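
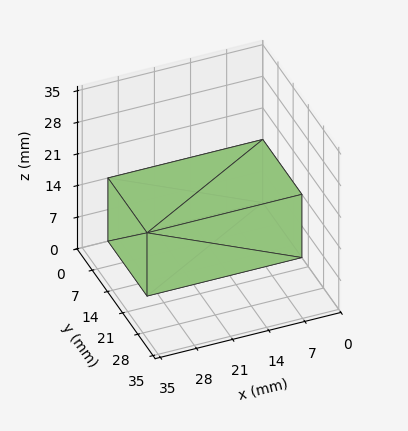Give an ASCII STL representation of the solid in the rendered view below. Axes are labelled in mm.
Reading the render: the shape is a rectangular box, roughly 30 × 18 mm footprint and 14 mm tall (dimensions read to the nearest mm from the axis ticks). For the STL, each face is triangulated and given an outward normal.

solid part
  facet normal 0.0000 0.0000 -1.0000
    outer loop
      vertex 30.000 18.000 0.000
      vertex 30.000 0.000 0.000
      vertex 0.000 0.000 0.000
    endloop
  endfacet
  facet normal 0.0000 0.0000 -1.0000
    outer loop
      vertex 0.000 18.000 0.000
      vertex 30.000 18.000 0.000
      vertex 0.000 0.000 0.000
    endloop
  endfacet
  facet normal 0.0000 0.0000 1.0000
    outer loop
      vertex 0.000 0.000 14.000
      vertex 30.000 0.000 14.000
      vertex 30.000 18.000 14.000
    endloop
  endfacet
  facet normal 0.0000 0.0000 1.0000
    outer loop
      vertex 0.000 0.000 14.000
      vertex 30.000 18.000 14.000
      vertex 0.000 18.000 14.000
    endloop
  endfacet
  facet normal 0.0000 -1.0000 0.0000
    outer loop
      vertex 0.000 0.000 0.000
      vertex 30.000 0.000 0.000
      vertex 30.000 0.000 14.000
    endloop
  endfacet
  facet normal 0.0000 -1.0000 0.0000
    outer loop
      vertex 0.000 0.000 0.000
      vertex 30.000 0.000 14.000
      vertex 0.000 0.000 14.000
    endloop
  endfacet
  facet normal 0.0000 1.0000 0.0000
    outer loop
      vertex 30.000 18.000 14.000
      vertex 30.000 18.000 0.000
      vertex 0.000 18.000 0.000
    endloop
  endfacet
  facet normal 0.0000 1.0000 0.0000
    outer loop
      vertex 0.000 18.000 14.000
      vertex 30.000 18.000 14.000
      vertex 0.000 18.000 0.000
    endloop
  endfacet
  facet normal -1.0000 0.0000 0.0000
    outer loop
      vertex 0.000 18.000 14.000
      vertex 0.000 18.000 0.000
      vertex 0.000 0.000 0.000
    endloop
  endfacet
  facet normal -1.0000 0.0000 0.0000
    outer loop
      vertex 0.000 0.000 14.000
      vertex 0.000 18.000 14.000
      vertex 0.000 0.000 0.000
    endloop
  endfacet
  facet normal 1.0000 0.0000 0.0000
    outer loop
      vertex 30.000 0.000 0.000
      vertex 30.000 18.000 0.000
      vertex 30.000 18.000 14.000
    endloop
  endfacet
  facet normal 1.0000 0.0000 0.0000
    outer loop
      vertex 30.000 0.000 0.000
      vertex 30.000 18.000 14.000
      vertex 30.000 0.000 14.000
    endloop
  endfacet
endsolid part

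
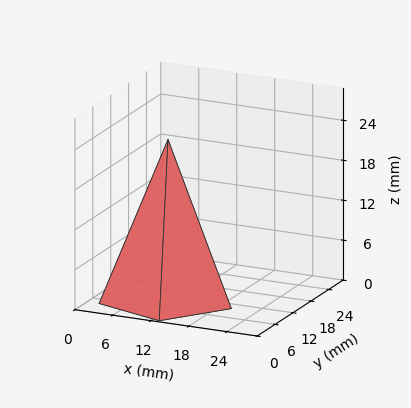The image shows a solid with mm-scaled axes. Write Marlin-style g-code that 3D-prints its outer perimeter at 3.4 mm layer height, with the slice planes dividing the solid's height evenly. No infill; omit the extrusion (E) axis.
Reading the render: the shape is a regular 5-sided pyramid, base circumscribed radius ≈ 10 mm, apex at z ≈ 24 mm (dimensions read to the nearest mm from the axis ticks). For the g-code, the solid's height is divided into equal slices at the stated Δz and each level perimeter traced with G1 moves after a G0 lift.

; perimeter-only toolpath
G21 ; units = mm
G90 ; absolute positioning
G28 ; home
; layer 1
G0 Z3.4
G0 X18.6 Y10.0
G1 X12.7 Y18.1
G1 X3.1 Y15.1
G1 X3.1 Y4.9
G1 X12.7 Y1.9
G1 X18.6 Y10.0
; layer 2
G0 Z6.9
G0 X17.1 Y10.0
G1 X12.2 Y16.8
G1 X4.2 Y14.2
G1 X4.2 Y5.8
G1 X12.2 Y3.2
G1 X17.1 Y10.0
; layer 3
G0 Z10.3
G0 X15.7 Y10.0
G1 X11.8 Y15.4
G1 X5.4 Y13.4
G1 X5.4 Y6.6
G1 X11.8 Y4.6
G1 X15.7 Y10.0
; layer 4
G0 Z13.7
G0 X14.3 Y10.0
G1 X11.3 Y14.1
G1 X6.5 Y12.5
G1 X6.5 Y7.5
G1 X11.3 Y5.9
G1 X14.3 Y10.0
; layer 5
G0 Z17.1
G0 X12.9 Y10.0
G1 X10.9 Y12.7
G1 X7.7 Y11.7
G1 X7.7 Y8.3
G1 X10.9 Y7.3
G1 X12.9 Y10.0
; layer 6
G0 Z20.6
G0 X11.4 Y10.0
G1 X10.4 Y11.4
G1 X8.8 Y10.8
G1 X8.8 Y9.2
G1 X10.4 Y8.6
G1 X11.4 Y10.0
M2 ; end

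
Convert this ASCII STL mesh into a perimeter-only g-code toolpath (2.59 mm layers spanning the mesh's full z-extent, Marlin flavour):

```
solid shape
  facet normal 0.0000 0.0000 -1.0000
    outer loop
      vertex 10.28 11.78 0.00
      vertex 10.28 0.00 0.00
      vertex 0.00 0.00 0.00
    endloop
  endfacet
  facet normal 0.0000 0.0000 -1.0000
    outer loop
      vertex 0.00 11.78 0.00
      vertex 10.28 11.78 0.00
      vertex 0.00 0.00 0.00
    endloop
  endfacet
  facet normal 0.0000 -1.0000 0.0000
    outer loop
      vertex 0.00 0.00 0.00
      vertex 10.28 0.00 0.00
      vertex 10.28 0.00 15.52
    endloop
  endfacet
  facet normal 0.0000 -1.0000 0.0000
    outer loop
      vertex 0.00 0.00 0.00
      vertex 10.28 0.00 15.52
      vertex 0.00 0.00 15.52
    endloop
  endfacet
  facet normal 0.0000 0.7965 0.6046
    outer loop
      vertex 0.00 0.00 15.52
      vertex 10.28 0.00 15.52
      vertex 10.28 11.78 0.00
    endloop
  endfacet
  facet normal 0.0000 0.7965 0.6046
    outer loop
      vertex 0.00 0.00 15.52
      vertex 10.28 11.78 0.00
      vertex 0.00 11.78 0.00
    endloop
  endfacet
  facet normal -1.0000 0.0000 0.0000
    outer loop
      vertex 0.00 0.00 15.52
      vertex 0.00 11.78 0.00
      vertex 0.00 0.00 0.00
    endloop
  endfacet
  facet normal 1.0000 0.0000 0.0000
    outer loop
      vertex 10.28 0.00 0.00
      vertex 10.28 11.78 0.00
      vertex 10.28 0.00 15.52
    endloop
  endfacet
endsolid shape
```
; perimeter-only toolpath
G21 ; units = mm
G90 ; absolute positioning
G28 ; home
; layer 1
G0 Z2.59
G0 X0.00 Y0.00
G1 X10.28 Y0.00
G1 X10.28 Y9.82
G1 X0.00 Y9.82
G1 X0.00 Y0.00
; layer 2
G0 Z5.17
G0 X0.00 Y0.00
G1 X10.28 Y0.00
G1 X10.28 Y7.85
G1 X0.00 Y7.85
G1 X0.00 Y0.00
; layer 3
G0 Z7.76
G0 X0.00 Y0.00
G1 X10.28 Y0.00
G1 X10.28 Y5.89
G1 X0.00 Y5.89
G1 X0.00 Y0.00
; layer 4
G0 Z10.35
G0 X0.00 Y0.00
G1 X10.28 Y0.00
G1 X10.28 Y3.93
G1 X0.00 Y3.93
G1 X0.00 Y0.00
; layer 5
G0 Z12.93
G0 X0.00 Y0.00
G1 X10.28 Y0.00
G1 X10.28 Y1.96
G1 X0.00 Y1.96
G1 X0.00 Y0.00
M2 ; end

The solid is a wedge (ramp): 10.3 × 11.8 mm base, rising to 15.5 mm along the y=0 edge and sloping linearly to z=0 at y=11.8. Slicing at Δz = 2.59 mm — 6 equal slices spanning the solid's height, so layer i sits at z = i·h/6 — gives 5 non-empty perimeters. Each is a 4-segment closed polygon; G0 lifts to the layer z and rapids to the start vertex, then G1 traces the edges. The cross-section shrinks linearly with z (the slice at the apex is degenerate and omitted).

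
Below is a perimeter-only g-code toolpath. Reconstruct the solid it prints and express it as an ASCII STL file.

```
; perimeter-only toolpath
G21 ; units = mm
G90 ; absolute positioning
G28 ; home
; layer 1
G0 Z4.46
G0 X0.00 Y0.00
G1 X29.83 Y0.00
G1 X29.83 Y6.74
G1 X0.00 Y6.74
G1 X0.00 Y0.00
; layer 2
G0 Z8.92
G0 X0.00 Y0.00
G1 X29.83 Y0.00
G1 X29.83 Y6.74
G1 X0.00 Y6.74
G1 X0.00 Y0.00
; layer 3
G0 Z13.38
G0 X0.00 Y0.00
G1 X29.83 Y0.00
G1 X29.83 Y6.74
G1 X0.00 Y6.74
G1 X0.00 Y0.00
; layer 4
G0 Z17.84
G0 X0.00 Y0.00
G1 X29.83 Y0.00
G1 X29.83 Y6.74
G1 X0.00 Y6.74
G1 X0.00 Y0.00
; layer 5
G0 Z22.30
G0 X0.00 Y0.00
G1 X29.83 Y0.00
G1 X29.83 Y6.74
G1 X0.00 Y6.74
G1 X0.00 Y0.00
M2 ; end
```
solid part
  facet normal 0.0000 0.0000 -1.0000
    outer loop
      vertex 29.83 6.74 0.00
      vertex 29.83 0.00 0.00
      vertex 0.00 0.00 0.00
    endloop
  endfacet
  facet normal 0.0000 0.0000 -1.0000
    outer loop
      vertex 0.00 6.74 0.00
      vertex 29.83 6.74 0.00
      vertex 0.00 0.00 0.00
    endloop
  endfacet
  facet normal 0.0000 0.0000 1.0000
    outer loop
      vertex 0.00 0.00 22.30
      vertex 29.83 0.00 22.30
      vertex 29.83 6.74 22.30
    endloop
  endfacet
  facet normal 0.0000 0.0000 1.0000
    outer loop
      vertex 0.00 0.00 22.30
      vertex 29.83 6.74 22.30
      vertex 0.00 6.74 22.30
    endloop
  endfacet
  facet normal 0.0000 -1.0000 0.0000
    outer loop
      vertex 0.00 0.00 0.00
      vertex 29.83 0.00 0.00
      vertex 29.83 0.00 22.30
    endloop
  endfacet
  facet normal 0.0000 -1.0000 0.0000
    outer loop
      vertex 0.00 0.00 0.00
      vertex 29.83 0.00 22.30
      vertex 0.00 0.00 22.30
    endloop
  endfacet
  facet normal 0.0000 1.0000 0.0000
    outer loop
      vertex 29.83 6.74 22.30
      vertex 29.83 6.74 0.00
      vertex 0.00 6.74 0.00
    endloop
  endfacet
  facet normal 0.0000 1.0000 0.0000
    outer loop
      vertex 0.00 6.74 22.30
      vertex 29.83 6.74 22.30
      vertex 0.00 6.74 0.00
    endloop
  endfacet
  facet normal -1.0000 0.0000 0.0000
    outer loop
      vertex 0.00 6.74 22.30
      vertex 0.00 6.74 0.00
      vertex 0.00 0.00 0.00
    endloop
  endfacet
  facet normal -1.0000 0.0000 0.0000
    outer loop
      vertex 0.00 0.00 22.30
      vertex 0.00 6.74 22.30
      vertex 0.00 0.00 0.00
    endloop
  endfacet
  facet normal 1.0000 0.0000 0.0000
    outer loop
      vertex 29.83 0.00 0.00
      vertex 29.83 6.74 0.00
      vertex 29.83 6.74 22.30
    endloop
  endfacet
  facet normal 1.0000 0.0000 0.0000
    outer loop
      vertex 29.83 0.00 0.00
      vertex 29.83 6.74 22.30
      vertex 29.83 0.00 22.30
    endloop
  endfacet
endsolid part

The G0 Z moves step by Δz≈4.46 mm. Every layer's G1 loop is the same polygon, so the solid is a straight extrusion of it from z=0 to z≈22.3. Closing with flat bottom and top caps and triangulating gives 12 facets — a rectangular box, roughly 29.8 × 6.74 mm footprint and 22.3 mm tall.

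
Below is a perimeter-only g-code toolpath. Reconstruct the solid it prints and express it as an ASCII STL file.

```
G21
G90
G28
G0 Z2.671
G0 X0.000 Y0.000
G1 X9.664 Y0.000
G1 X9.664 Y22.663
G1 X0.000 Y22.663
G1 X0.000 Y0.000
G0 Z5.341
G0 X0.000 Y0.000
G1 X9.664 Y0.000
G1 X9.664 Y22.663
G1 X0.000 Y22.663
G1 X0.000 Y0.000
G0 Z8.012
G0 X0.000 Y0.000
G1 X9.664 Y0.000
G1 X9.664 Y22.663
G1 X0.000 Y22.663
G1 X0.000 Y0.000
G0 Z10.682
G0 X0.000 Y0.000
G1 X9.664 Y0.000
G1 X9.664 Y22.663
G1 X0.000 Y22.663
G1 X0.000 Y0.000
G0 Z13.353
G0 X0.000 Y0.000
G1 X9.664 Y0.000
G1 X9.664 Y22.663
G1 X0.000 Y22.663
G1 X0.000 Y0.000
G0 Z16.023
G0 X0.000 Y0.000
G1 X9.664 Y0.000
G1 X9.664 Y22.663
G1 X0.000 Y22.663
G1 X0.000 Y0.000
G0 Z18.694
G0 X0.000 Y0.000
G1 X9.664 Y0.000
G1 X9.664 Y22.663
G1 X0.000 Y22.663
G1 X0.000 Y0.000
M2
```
solid part
  facet normal 0.0000 0.0000 -1.0000
    outer loop
      vertex 9.664 22.663 0.000
      vertex 9.664 0.000 0.000
      vertex 0.000 0.000 0.000
    endloop
  endfacet
  facet normal 0.0000 0.0000 -1.0000
    outer loop
      vertex 0.000 22.663 0.000
      vertex 9.664 22.663 0.000
      vertex 0.000 0.000 0.000
    endloop
  endfacet
  facet normal 0.0000 0.0000 1.0000
    outer loop
      vertex 0.000 0.000 18.694
      vertex 9.664 0.000 18.694
      vertex 9.664 22.663 18.694
    endloop
  endfacet
  facet normal 0.0000 0.0000 1.0000
    outer loop
      vertex 0.000 0.000 18.694
      vertex 9.664 22.663 18.694
      vertex 0.000 22.663 18.694
    endloop
  endfacet
  facet normal 0.0000 -1.0000 0.0000
    outer loop
      vertex 0.000 0.000 0.000
      vertex 9.664 0.000 0.000
      vertex 9.664 0.000 18.694
    endloop
  endfacet
  facet normal 0.0000 -1.0000 0.0000
    outer loop
      vertex 0.000 0.000 0.000
      vertex 9.664 0.000 18.694
      vertex 0.000 0.000 18.694
    endloop
  endfacet
  facet normal 0.0000 1.0000 0.0000
    outer loop
      vertex 9.664 22.663 18.694
      vertex 9.664 22.663 0.000
      vertex 0.000 22.663 0.000
    endloop
  endfacet
  facet normal 0.0000 1.0000 0.0000
    outer loop
      vertex 0.000 22.663 18.694
      vertex 9.664 22.663 18.694
      vertex 0.000 22.663 0.000
    endloop
  endfacet
  facet normal -1.0000 0.0000 0.0000
    outer loop
      vertex 0.000 22.663 18.694
      vertex 0.000 22.663 0.000
      vertex 0.000 0.000 0.000
    endloop
  endfacet
  facet normal -1.0000 0.0000 0.0000
    outer loop
      vertex 0.000 0.000 18.694
      vertex 0.000 22.663 18.694
      vertex 0.000 0.000 0.000
    endloop
  endfacet
  facet normal 1.0000 0.0000 0.0000
    outer loop
      vertex 9.664 0.000 0.000
      vertex 9.664 22.663 0.000
      vertex 9.664 22.663 18.694
    endloop
  endfacet
  facet normal 1.0000 0.0000 0.0000
    outer loop
      vertex 9.664 0.000 0.000
      vertex 9.664 22.663 18.694
      vertex 9.664 0.000 18.694
    endloop
  endfacet
endsolid part

The G0 Z moves step by Δz≈2.671 mm. Every layer's G1 loop is the same polygon, so the solid is a straight extrusion of it from z=0 to z≈18.7. Closing with flat bottom and top caps and triangulating gives 12 facets — a rectangular box, roughly 9.66 × 22.7 mm footprint and 18.7 mm tall.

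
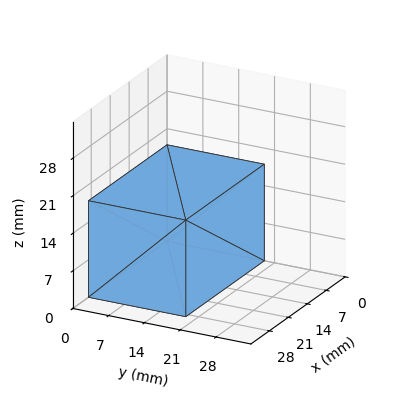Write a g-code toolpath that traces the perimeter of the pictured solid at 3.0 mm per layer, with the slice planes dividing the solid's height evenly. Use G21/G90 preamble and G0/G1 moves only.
Reading the render: the shape is a rectangular box, roughly 29 × 19 mm footprint and 18 mm tall (dimensions read to the nearest mm from the axis ticks). For the g-code, the solid's height is divided into equal slices at the stated Δz and each level perimeter traced with G1 moves after a G0 lift.

; perimeter-only toolpath
G21 ; units = mm
G90 ; absolute positioning
G28 ; home
; layer 1
G0 Z3.0
G0 X0.0 Y0.0
G1 X29.0 Y0.0
G1 X29.0 Y19.0
G1 X0.0 Y19.0
G1 X0.0 Y0.0
; layer 2
G0 Z6.0
G0 X0.0 Y0.0
G1 X29.0 Y0.0
G1 X29.0 Y19.0
G1 X0.0 Y19.0
G1 X0.0 Y0.0
; layer 3
G0 Z9.0
G0 X0.0 Y0.0
G1 X29.0 Y0.0
G1 X29.0 Y19.0
G1 X0.0 Y19.0
G1 X0.0 Y0.0
; layer 4
G0 Z12.0
G0 X0.0 Y0.0
G1 X29.0 Y0.0
G1 X29.0 Y19.0
G1 X0.0 Y19.0
G1 X0.0 Y0.0
; layer 5
G0 Z15.0
G0 X0.0 Y0.0
G1 X29.0 Y0.0
G1 X29.0 Y19.0
G1 X0.0 Y19.0
G1 X0.0 Y0.0
; layer 6
G0 Z18.0
G0 X0.0 Y0.0
G1 X29.0 Y0.0
G1 X29.0 Y19.0
G1 X0.0 Y19.0
G1 X0.0 Y0.0
M2 ; end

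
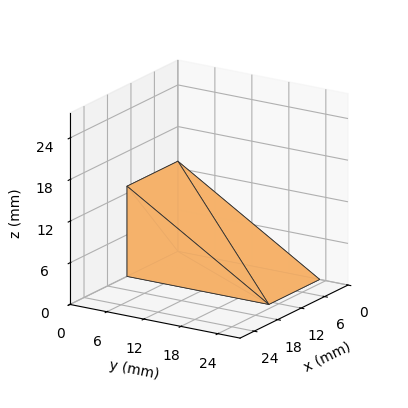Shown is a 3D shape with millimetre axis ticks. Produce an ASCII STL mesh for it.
Reading the render: the shape is a wedge (ramp): 13 × 23 mm base, rising to 13 mm along the y=0 edge and sloping linearly to z=0 at y=23 (dimensions read to the nearest mm from the axis ticks). For the STL, each face is triangulated and given an outward normal.

solid part
  facet normal 0.0000 0.0000 -1.0000
    outer loop
      vertex 13.00 23.00 0.00
      vertex 13.00 0.00 0.00
      vertex 0.00 0.00 0.00
    endloop
  endfacet
  facet normal 0.0000 0.0000 -1.0000
    outer loop
      vertex 0.00 23.00 0.00
      vertex 13.00 23.00 0.00
      vertex 0.00 0.00 0.00
    endloop
  endfacet
  facet normal 0.0000 -1.0000 0.0000
    outer loop
      vertex 0.00 0.00 0.00
      vertex 13.00 0.00 0.00
      vertex 13.00 0.00 13.00
    endloop
  endfacet
  facet normal 0.0000 -1.0000 0.0000
    outer loop
      vertex 0.00 0.00 0.00
      vertex 13.00 0.00 13.00
      vertex 0.00 0.00 13.00
    endloop
  endfacet
  facet normal 0.0000 0.4921 0.8706
    outer loop
      vertex 0.00 0.00 13.00
      vertex 13.00 0.00 13.00
      vertex 13.00 23.00 0.00
    endloop
  endfacet
  facet normal 0.0000 0.4921 0.8706
    outer loop
      vertex 0.00 0.00 13.00
      vertex 13.00 23.00 0.00
      vertex 0.00 23.00 0.00
    endloop
  endfacet
  facet normal -1.0000 0.0000 0.0000
    outer loop
      vertex 0.00 0.00 13.00
      vertex 0.00 23.00 0.00
      vertex 0.00 0.00 0.00
    endloop
  endfacet
  facet normal 1.0000 0.0000 0.0000
    outer loop
      vertex 13.00 0.00 0.00
      vertex 13.00 23.00 0.00
      vertex 13.00 0.00 13.00
    endloop
  endfacet
endsolid part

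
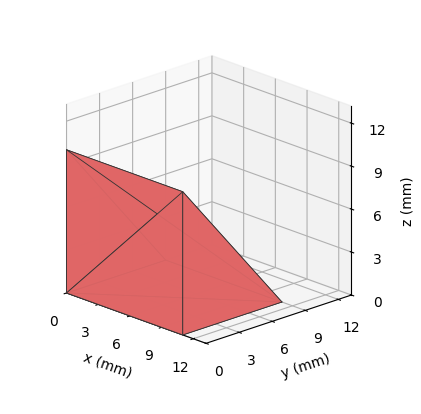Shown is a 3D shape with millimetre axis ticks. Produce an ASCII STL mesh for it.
Reading the render: the shape is a wedge (ramp): 11 × 9 mm base, rising to 10 mm along the y=0 edge and sloping linearly to z=0 at y=9 (dimensions read to the nearest mm from the axis ticks). For the STL, each face is triangulated and given an outward normal.

solid part
  facet normal 0.0000 0.0000 -1.0000
    outer loop
      vertex 11.000 9.000 0.000
      vertex 11.000 0.000 0.000
      vertex 0.000 0.000 0.000
    endloop
  endfacet
  facet normal 0.0000 0.0000 -1.0000
    outer loop
      vertex 0.000 9.000 0.000
      vertex 11.000 9.000 0.000
      vertex 0.000 0.000 0.000
    endloop
  endfacet
  facet normal 0.0000 -1.0000 0.0000
    outer loop
      vertex 0.000 0.000 0.000
      vertex 11.000 0.000 0.000
      vertex 11.000 0.000 10.000
    endloop
  endfacet
  facet normal 0.0000 -1.0000 0.0000
    outer loop
      vertex 0.000 0.000 0.000
      vertex 11.000 0.000 10.000
      vertex 0.000 0.000 10.000
    endloop
  endfacet
  facet normal 0.0000 0.7433 0.6690
    outer loop
      vertex 0.000 0.000 10.000
      vertex 11.000 0.000 10.000
      vertex 11.000 9.000 0.000
    endloop
  endfacet
  facet normal 0.0000 0.7433 0.6690
    outer loop
      vertex 0.000 0.000 10.000
      vertex 11.000 9.000 0.000
      vertex 0.000 9.000 0.000
    endloop
  endfacet
  facet normal -1.0000 0.0000 0.0000
    outer loop
      vertex 0.000 0.000 10.000
      vertex 0.000 9.000 0.000
      vertex 0.000 0.000 0.000
    endloop
  endfacet
  facet normal 1.0000 0.0000 0.0000
    outer loop
      vertex 11.000 0.000 0.000
      vertex 11.000 9.000 0.000
      vertex 11.000 0.000 10.000
    endloop
  endfacet
endsolid part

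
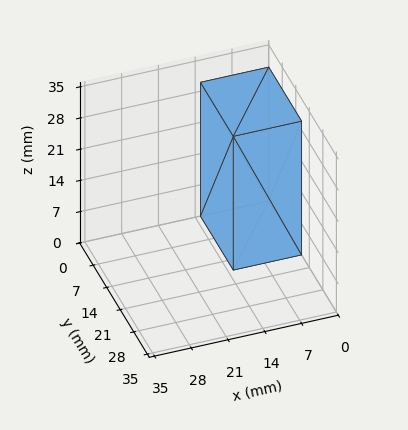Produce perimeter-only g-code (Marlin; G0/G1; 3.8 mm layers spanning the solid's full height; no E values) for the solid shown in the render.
Reading the render: the shape is a rectangular box, roughly 13 × 17 mm footprint and 30 mm tall (dimensions read to the nearest mm from the axis ticks). For the g-code, the solid's height is divided into equal slices at the stated Δz and each level perimeter traced with G1 moves after a G0 lift.

; perimeter-only toolpath
G21 ; units = mm
G90 ; absolute positioning
G28 ; home
; layer 1
G0 Z3.8
G0 X0.0 Y0.0
G1 X13.0 Y0.0
G1 X13.0 Y17.0
G1 X0.0 Y17.0
G1 X0.0 Y0.0
; layer 2
G0 Z7.5
G0 X0.0 Y0.0
G1 X13.0 Y0.0
G1 X13.0 Y17.0
G1 X0.0 Y17.0
G1 X0.0 Y0.0
; layer 3
G0 Z11.2
G0 X0.0 Y0.0
G1 X13.0 Y0.0
G1 X13.0 Y17.0
G1 X0.0 Y17.0
G1 X0.0 Y0.0
; layer 4
G0 Z15.0
G0 X0.0 Y0.0
G1 X13.0 Y0.0
G1 X13.0 Y17.0
G1 X0.0 Y17.0
G1 X0.0 Y0.0
; layer 5
G0 Z18.8
G0 X0.0 Y0.0
G1 X13.0 Y0.0
G1 X13.0 Y17.0
G1 X0.0 Y17.0
G1 X0.0 Y0.0
; layer 6
G0 Z22.5
G0 X0.0 Y0.0
G1 X13.0 Y0.0
G1 X13.0 Y17.0
G1 X0.0 Y17.0
G1 X0.0 Y0.0
; layer 7
G0 Z26.2
G0 X0.0 Y0.0
G1 X13.0 Y0.0
G1 X13.0 Y17.0
G1 X0.0 Y17.0
G1 X0.0 Y0.0
; layer 8
G0 Z30.0
G0 X0.0 Y0.0
G1 X13.0 Y0.0
G1 X13.0 Y17.0
G1 X0.0 Y17.0
G1 X0.0 Y0.0
M2 ; end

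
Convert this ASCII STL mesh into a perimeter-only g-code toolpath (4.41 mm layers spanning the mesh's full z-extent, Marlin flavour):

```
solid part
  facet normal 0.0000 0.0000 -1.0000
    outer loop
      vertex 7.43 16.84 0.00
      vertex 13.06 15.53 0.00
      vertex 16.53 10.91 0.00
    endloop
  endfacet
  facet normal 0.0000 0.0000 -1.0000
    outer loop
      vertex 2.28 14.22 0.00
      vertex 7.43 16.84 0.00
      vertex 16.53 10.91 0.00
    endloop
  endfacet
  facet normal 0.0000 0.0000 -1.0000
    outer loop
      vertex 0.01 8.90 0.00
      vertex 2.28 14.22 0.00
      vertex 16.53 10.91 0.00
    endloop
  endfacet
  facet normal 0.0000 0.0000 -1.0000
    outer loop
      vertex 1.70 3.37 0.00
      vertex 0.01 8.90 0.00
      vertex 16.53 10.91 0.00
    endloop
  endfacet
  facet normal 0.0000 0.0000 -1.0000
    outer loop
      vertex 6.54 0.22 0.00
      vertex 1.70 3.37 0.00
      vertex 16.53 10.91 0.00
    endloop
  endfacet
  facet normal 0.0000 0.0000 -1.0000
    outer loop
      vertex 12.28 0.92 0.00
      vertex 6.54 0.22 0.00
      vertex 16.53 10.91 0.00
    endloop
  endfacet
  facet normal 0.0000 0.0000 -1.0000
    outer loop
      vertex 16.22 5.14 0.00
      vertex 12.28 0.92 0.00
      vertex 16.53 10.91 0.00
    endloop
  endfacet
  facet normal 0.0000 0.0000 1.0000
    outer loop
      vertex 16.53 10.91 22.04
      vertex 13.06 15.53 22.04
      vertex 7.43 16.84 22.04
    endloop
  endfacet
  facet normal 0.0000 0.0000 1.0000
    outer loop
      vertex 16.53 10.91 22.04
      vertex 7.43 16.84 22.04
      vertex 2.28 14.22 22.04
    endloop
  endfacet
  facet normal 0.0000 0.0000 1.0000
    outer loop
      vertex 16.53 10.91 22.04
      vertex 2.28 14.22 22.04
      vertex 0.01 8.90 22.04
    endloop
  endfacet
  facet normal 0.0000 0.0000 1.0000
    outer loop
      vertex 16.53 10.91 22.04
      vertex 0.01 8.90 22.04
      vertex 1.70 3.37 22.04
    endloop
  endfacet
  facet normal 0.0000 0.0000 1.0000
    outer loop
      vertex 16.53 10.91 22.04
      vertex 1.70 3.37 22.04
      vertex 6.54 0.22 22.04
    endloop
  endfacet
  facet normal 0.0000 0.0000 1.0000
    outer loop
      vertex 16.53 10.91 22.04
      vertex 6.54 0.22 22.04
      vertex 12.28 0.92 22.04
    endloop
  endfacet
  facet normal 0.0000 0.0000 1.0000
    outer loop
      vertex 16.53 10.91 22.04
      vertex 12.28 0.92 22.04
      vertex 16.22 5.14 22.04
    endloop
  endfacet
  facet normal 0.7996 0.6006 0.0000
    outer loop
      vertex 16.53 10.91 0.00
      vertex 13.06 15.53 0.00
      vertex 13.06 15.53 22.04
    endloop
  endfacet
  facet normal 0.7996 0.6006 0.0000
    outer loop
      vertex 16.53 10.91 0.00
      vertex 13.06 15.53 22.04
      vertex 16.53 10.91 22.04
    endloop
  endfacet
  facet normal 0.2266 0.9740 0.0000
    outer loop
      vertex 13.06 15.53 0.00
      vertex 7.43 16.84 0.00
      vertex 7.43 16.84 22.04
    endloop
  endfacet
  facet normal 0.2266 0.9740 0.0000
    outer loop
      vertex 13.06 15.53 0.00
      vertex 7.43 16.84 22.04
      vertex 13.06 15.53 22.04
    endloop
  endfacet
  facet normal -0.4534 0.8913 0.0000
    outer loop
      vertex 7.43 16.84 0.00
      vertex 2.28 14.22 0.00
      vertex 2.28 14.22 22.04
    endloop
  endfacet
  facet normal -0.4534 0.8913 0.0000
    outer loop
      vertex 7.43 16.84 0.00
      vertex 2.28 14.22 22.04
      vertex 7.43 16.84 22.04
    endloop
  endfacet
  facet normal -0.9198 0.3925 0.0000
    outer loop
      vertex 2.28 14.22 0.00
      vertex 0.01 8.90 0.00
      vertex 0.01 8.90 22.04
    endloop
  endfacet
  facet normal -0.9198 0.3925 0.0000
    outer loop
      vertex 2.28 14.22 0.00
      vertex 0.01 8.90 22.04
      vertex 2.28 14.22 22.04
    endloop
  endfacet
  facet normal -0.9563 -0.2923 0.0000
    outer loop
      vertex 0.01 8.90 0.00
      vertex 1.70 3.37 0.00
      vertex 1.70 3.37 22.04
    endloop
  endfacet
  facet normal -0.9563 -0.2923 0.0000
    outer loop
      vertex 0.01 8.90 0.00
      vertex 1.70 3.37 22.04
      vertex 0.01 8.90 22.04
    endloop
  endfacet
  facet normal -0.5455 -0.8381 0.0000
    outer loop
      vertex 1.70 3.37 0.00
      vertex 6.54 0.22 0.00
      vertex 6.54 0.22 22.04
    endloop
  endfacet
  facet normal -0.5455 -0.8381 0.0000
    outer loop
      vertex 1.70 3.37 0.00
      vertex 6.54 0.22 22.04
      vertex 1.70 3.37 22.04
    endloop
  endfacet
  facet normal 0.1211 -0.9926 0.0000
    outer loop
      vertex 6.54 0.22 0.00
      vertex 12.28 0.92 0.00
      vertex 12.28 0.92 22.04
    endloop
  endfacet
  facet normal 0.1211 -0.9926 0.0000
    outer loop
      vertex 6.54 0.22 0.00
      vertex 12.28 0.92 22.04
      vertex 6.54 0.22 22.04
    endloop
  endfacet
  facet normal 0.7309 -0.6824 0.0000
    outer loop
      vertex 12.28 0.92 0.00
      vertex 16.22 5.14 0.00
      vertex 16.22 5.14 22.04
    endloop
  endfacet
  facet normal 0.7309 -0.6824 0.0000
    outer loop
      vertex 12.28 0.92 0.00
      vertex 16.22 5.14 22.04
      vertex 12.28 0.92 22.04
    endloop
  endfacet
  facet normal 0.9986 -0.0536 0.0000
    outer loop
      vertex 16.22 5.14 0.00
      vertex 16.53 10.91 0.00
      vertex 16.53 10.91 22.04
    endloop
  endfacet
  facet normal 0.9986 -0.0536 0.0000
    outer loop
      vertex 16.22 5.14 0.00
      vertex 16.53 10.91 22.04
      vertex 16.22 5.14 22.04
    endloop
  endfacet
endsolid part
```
; perimeter-only toolpath
G21 ; units = mm
G90 ; absolute positioning
G28 ; home
; layer 1
G0 Z4.41
G0 X16.53 Y10.91
G1 X13.06 Y15.53
G1 X7.43 Y16.84
G1 X2.28 Y14.22
G1 X0.01 Y8.90
G1 X1.70 Y3.37
G1 X6.54 Y0.22
G1 X12.28 Y0.92
G1 X16.22 Y5.14
G1 X16.53 Y10.91
; layer 2
G0 Z8.82
G0 X16.53 Y10.91
G1 X13.06 Y15.53
G1 X7.43 Y16.84
G1 X2.28 Y14.22
G1 X0.01 Y8.90
G1 X1.70 Y3.37
G1 X6.54 Y0.22
G1 X12.28 Y0.92
G1 X16.22 Y5.14
G1 X16.53 Y10.91
; layer 3
G0 Z13.22
G0 X16.53 Y10.91
G1 X13.06 Y15.53
G1 X7.43 Y16.84
G1 X2.28 Y14.22
G1 X0.01 Y8.90
G1 X1.70 Y3.37
G1 X6.54 Y0.22
G1 X12.28 Y0.92
G1 X16.22 Y5.14
G1 X16.53 Y10.91
; layer 4
G0 Z17.63
G0 X16.53 Y10.91
G1 X13.06 Y15.53
G1 X7.43 Y16.84
G1 X2.28 Y14.22
G1 X0.01 Y8.90
G1 X1.70 Y3.37
G1 X6.54 Y0.22
G1 X12.28 Y0.92
G1 X16.22 Y5.14
G1 X16.53 Y10.91
; layer 5
G0 Z22.04
G0 X16.53 Y10.91
G1 X13.06 Y15.53
G1 X7.43 Y16.84
G1 X2.28 Y14.22
G1 X0.01 Y8.90
G1 X1.70 Y3.37
G1 X6.54 Y0.22
G1 X12.28 Y0.92
G1 X16.22 Y5.14
G1 X16.53 Y10.91
M2 ; end

The solid is a regular 9-sided prism (a cylinder approximated with 9 flat sides), circumscribed radius ≈ 8.45 mm, height ≈ 22 mm. Slicing at Δz = 4.41 mm — 5 equal slices spanning the solid's height, so layer i sits at z = i·h/5 — gives 5 non-empty perimeters. Each is a 9-segment closed polygon; G0 lifts to the layer z and rapids to the start vertex, then G1 traces the edges.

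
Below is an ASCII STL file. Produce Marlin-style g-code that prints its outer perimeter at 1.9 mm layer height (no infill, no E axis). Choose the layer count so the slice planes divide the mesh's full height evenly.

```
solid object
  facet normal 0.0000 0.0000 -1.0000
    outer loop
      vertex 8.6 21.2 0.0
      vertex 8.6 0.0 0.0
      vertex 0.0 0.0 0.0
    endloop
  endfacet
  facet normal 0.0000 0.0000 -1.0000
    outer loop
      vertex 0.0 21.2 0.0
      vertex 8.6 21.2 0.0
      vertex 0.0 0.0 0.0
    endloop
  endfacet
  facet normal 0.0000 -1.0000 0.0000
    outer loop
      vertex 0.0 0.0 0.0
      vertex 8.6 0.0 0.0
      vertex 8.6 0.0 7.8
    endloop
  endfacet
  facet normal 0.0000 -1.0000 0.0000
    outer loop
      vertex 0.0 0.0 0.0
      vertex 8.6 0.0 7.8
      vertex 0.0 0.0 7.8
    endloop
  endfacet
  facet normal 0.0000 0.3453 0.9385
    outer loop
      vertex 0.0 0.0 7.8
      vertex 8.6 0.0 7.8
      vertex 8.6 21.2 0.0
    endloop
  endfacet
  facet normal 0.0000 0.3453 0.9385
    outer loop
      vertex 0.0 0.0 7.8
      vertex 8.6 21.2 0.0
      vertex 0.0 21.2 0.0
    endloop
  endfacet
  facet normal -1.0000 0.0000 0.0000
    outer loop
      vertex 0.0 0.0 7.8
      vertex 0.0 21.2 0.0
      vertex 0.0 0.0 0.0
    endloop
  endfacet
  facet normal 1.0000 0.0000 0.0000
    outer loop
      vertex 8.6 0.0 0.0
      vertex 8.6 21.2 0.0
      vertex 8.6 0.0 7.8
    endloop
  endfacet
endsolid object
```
; perimeter-only toolpath
G21 ; units = mm
G90 ; absolute positioning
G28 ; home
; layer 1
G0 Z1.9
G0 X0.0 Y0.0
G1 X8.6 Y0.0
G1 X8.6 Y15.9
G1 X0.0 Y15.9
G1 X0.0 Y0.0
; layer 2
G0 Z3.9
G0 X0.0 Y0.0
G1 X8.6 Y0.0
G1 X8.6 Y10.6
G1 X0.0 Y10.6
G1 X0.0 Y0.0
; layer 3
G0 Z5.8
G0 X0.0 Y0.0
G1 X8.6 Y0.0
G1 X8.6 Y5.3
G1 X0.0 Y5.3
G1 X0.0 Y0.0
M2 ; end

The solid is a wedge (ramp): 8.6 × 21.2 mm base, rising to 7.8 mm along the y=0 edge and sloping linearly to z=0 at y=21.2. Slicing at Δz = 1.9 mm — 4 equal slices spanning the solid's height, so layer i sits at z = i·h/4 — gives 3 non-empty perimeters. Each is a 4-segment closed polygon; G0 lifts to the layer z and rapids to the start vertex, then G1 traces the edges. The cross-section shrinks linearly with z (the slice at the apex is degenerate and omitted).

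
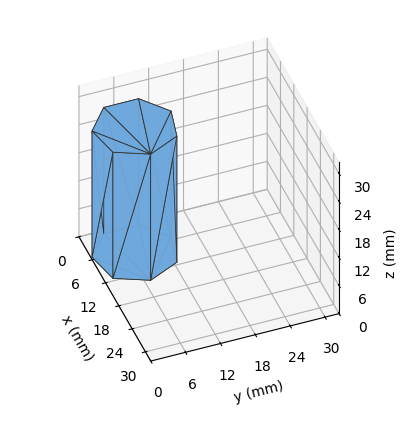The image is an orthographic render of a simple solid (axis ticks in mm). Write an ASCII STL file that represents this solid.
Reading the render: the shape is a regular 7-sided prism (a cylinder approximated with 7 flat sides), circumscribed radius ≈ 7 mm, height ≈ 27 mm (dimensions read to the nearest mm from the axis ticks). For the STL, each face is triangulated and given an outward normal.

solid part
  facet normal 0.0000 0.0000 -1.0000
    outer loop
      vertex 5.4 13.8 0.0
      vertex 11.4 12.5 0.0
      vertex 14.0 7.0 0.0
    endloop
  endfacet
  facet normal 0.0000 0.0000 -1.0000
    outer loop
      vertex 0.7 10.0 0.0
      vertex 5.4 13.8 0.0
      vertex 14.0 7.0 0.0
    endloop
  endfacet
  facet normal 0.0000 0.0000 -1.0000
    outer loop
      vertex 0.7 4.0 0.0
      vertex 0.7 10.0 0.0
      vertex 14.0 7.0 0.0
    endloop
  endfacet
  facet normal 0.0000 0.0000 -1.0000
    outer loop
      vertex 5.4 0.2 0.0
      vertex 0.7 4.0 0.0
      vertex 14.0 7.0 0.0
    endloop
  endfacet
  facet normal 0.0000 0.0000 -1.0000
    outer loop
      vertex 11.4 1.5 0.0
      vertex 5.4 0.2 0.0
      vertex 14.0 7.0 0.0
    endloop
  endfacet
  facet normal 0.0000 0.0000 1.0000
    outer loop
      vertex 14.0 7.0 27.0
      vertex 11.4 12.5 27.0
      vertex 5.4 13.8 27.0
    endloop
  endfacet
  facet normal 0.0000 0.0000 1.0000
    outer loop
      vertex 14.0 7.0 27.0
      vertex 5.4 13.8 27.0
      vertex 0.7 10.0 27.0
    endloop
  endfacet
  facet normal 0.0000 0.0000 1.0000
    outer loop
      vertex 14.0 7.0 27.0
      vertex 0.7 10.0 27.0
      vertex 0.7 4.0 27.0
    endloop
  endfacet
  facet normal 0.0000 0.0000 1.0000
    outer loop
      vertex 14.0 7.0 27.0
      vertex 0.7 4.0 27.0
      vertex 5.4 0.2 27.0
    endloop
  endfacet
  facet normal 0.0000 0.0000 1.0000
    outer loop
      vertex 14.0 7.0 27.0
      vertex 5.4 0.2 27.0
      vertex 11.4 1.5 27.0
    endloop
  endfacet
  facet normal 0.9041 0.4274 0.0000
    outer loop
      vertex 14.0 7.0 0.0
      vertex 11.4 12.5 0.0
      vertex 11.4 12.5 27.0
    endloop
  endfacet
  facet normal 0.9041 0.4274 0.0000
    outer loop
      vertex 14.0 7.0 0.0
      vertex 11.4 12.5 27.0
      vertex 14.0 7.0 27.0
    endloop
  endfacet
  facet normal 0.2118 0.9773 0.0000
    outer loop
      vertex 11.4 12.5 0.0
      vertex 5.4 13.8 0.0
      vertex 5.4 13.8 27.0
    endloop
  endfacet
  facet normal 0.2118 0.9773 0.0000
    outer loop
      vertex 11.4 12.5 0.0
      vertex 5.4 13.8 27.0
      vertex 11.4 12.5 27.0
    endloop
  endfacet
  facet normal -0.6287 0.7776 0.0000
    outer loop
      vertex 5.4 13.8 0.0
      vertex 0.7 10.0 0.0
      vertex 0.7 10.0 27.0
    endloop
  endfacet
  facet normal -0.6287 0.7776 0.0000
    outer loop
      vertex 5.4 13.8 0.0
      vertex 0.7 10.0 27.0
      vertex 5.4 13.8 27.0
    endloop
  endfacet
  facet normal -1.0000 0.0000 0.0000
    outer loop
      vertex 0.7 10.0 0.0
      vertex 0.7 4.0 0.0
      vertex 0.7 4.0 27.0
    endloop
  endfacet
  facet normal -1.0000 0.0000 0.0000
    outer loop
      vertex 0.7 10.0 0.0
      vertex 0.7 4.0 27.0
      vertex 0.7 10.0 27.0
    endloop
  endfacet
  facet normal -0.6287 -0.7776 0.0000
    outer loop
      vertex 0.7 4.0 0.0
      vertex 5.4 0.2 0.0
      vertex 5.4 0.2 27.0
    endloop
  endfacet
  facet normal -0.6287 -0.7776 0.0000
    outer loop
      vertex 0.7 4.0 0.0
      vertex 5.4 0.2 27.0
      vertex 0.7 4.0 27.0
    endloop
  endfacet
  facet normal 0.2118 -0.9773 0.0000
    outer loop
      vertex 5.4 0.2 0.0
      vertex 11.4 1.5 0.0
      vertex 11.4 1.5 27.0
    endloop
  endfacet
  facet normal 0.2118 -0.9773 0.0000
    outer loop
      vertex 5.4 0.2 0.0
      vertex 11.4 1.5 27.0
      vertex 5.4 0.2 27.0
    endloop
  endfacet
  facet normal 0.9041 -0.4274 0.0000
    outer loop
      vertex 11.4 1.5 0.0
      vertex 14.0 7.0 0.0
      vertex 14.0 7.0 27.0
    endloop
  endfacet
  facet normal 0.9041 -0.4274 0.0000
    outer loop
      vertex 11.4 1.5 0.0
      vertex 14.0 7.0 27.0
      vertex 11.4 1.5 27.0
    endloop
  endfacet
endsolid part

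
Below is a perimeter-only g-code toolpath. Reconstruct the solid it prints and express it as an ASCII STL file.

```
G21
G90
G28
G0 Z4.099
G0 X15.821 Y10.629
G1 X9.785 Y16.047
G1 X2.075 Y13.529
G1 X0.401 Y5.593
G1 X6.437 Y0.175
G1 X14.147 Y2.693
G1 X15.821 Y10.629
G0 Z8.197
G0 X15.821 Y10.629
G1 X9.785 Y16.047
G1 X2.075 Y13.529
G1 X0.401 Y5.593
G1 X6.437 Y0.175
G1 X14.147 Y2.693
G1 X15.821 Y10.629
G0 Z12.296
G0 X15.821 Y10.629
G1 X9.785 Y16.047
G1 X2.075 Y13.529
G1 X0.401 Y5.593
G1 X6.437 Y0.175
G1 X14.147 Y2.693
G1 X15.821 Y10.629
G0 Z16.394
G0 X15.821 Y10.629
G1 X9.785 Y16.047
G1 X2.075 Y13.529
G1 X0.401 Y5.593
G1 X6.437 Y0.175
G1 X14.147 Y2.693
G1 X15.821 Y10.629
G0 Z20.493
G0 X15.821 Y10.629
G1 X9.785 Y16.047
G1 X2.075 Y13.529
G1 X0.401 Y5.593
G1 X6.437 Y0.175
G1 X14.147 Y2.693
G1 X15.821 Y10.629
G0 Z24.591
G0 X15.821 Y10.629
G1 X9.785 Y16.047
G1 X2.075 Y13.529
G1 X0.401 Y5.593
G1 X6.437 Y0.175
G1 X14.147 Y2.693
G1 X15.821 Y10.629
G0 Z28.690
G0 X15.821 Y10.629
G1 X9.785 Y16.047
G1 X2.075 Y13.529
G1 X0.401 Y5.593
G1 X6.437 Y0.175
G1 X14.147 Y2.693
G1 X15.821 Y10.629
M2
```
solid part
  facet normal 0.0000 0.0000 -1.0000
    outer loop
      vertex 2.075 13.529 0.000
      vertex 9.785 16.047 0.000
      vertex 15.821 10.629 0.000
    endloop
  endfacet
  facet normal 0.0000 0.0000 -1.0000
    outer loop
      vertex 0.401 5.593 0.000
      vertex 2.075 13.529 0.000
      vertex 15.821 10.629 0.000
    endloop
  endfacet
  facet normal 0.0000 0.0000 -1.0000
    outer loop
      vertex 6.437 0.175 0.000
      vertex 0.401 5.593 0.000
      vertex 15.821 10.629 0.000
    endloop
  endfacet
  facet normal 0.0000 0.0000 -1.0000
    outer loop
      vertex 14.147 2.693 0.000
      vertex 6.437 0.175 0.000
      vertex 15.821 10.629 0.000
    endloop
  endfacet
  facet normal 0.0000 0.0000 1.0000
    outer loop
      vertex 15.821 10.629 28.690
      vertex 9.785 16.047 28.690
      vertex 2.075 13.529 28.690
    endloop
  endfacet
  facet normal 0.0000 0.0000 1.0000
    outer loop
      vertex 15.821 10.629 28.690
      vertex 2.075 13.529 28.690
      vertex 0.401 5.593 28.690
    endloop
  endfacet
  facet normal 0.0000 0.0000 1.0000
    outer loop
      vertex 15.821 10.629 28.690
      vertex 0.401 5.593 28.690
      vertex 6.437 0.175 28.690
    endloop
  endfacet
  facet normal 0.0000 0.0000 1.0000
    outer loop
      vertex 15.821 10.629 28.690
      vertex 6.437 0.175 28.690
      vertex 14.147 2.693 28.690
    endloop
  endfacet
  facet normal 0.6680 0.7442 0.0000
    outer loop
      vertex 15.821 10.629 0.000
      vertex 9.785 16.047 0.000
      vertex 9.785 16.047 28.690
    endloop
  endfacet
  facet normal 0.6680 0.7442 0.0000
    outer loop
      vertex 15.821 10.629 0.000
      vertex 9.785 16.047 28.690
      vertex 15.821 10.629 28.690
    endloop
  endfacet
  facet normal -0.3105 0.9506 0.0000
    outer loop
      vertex 9.785 16.047 0.000
      vertex 2.075 13.529 0.000
      vertex 2.075 13.529 28.690
    endloop
  endfacet
  facet normal -0.3105 0.9506 0.0000
    outer loop
      vertex 9.785 16.047 0.000
      vertex 2.075 13.529 28.690
      vertex 9.785 16.047 28.690
    endloop
  endfacet
  facet normal -0.9785 0.2064 0.0000
    outer loop
      vertex 2.075 13.529 0.000
      vertex 0.401 5.593 0.000
      vertex 0.401 5.593 28.690
    endloop
  endfacet
  facet normal -0.9785 0.2064 0.0000
    outer loop
      vertex 2.075 13.529 0.000
      vertex 0.401 5.593 28.690
      vertex 2.075 13.529 28.690
    endloop
  endfacet
  facet normal -0.6680 -0.7442 0.0000
    outer loop
      vertex 0.401 5.593 0.000
      vertex 6.437 0.175 0.000
      vertex 6.437 0.175 28.690
    endloop
  endfacet
  facet normal -0.6680 -0.7442 0.0000
    outer loop
      vertex 0.401 5.593 0.000
      vertex 6.437 0.175 28.690
      vertex 0.401 5.593 28.690
    endloop
  endfacet
  facet normal 0.3105 -0.9506 0.0000
    outer loop
      vertex 6.437 0.175 0.000
      vertex 14.147 2.693 0.000
      vertex 14.147 2.693 28.690
    endloop
  endfacet
  facet normal 0.3105 -0.9506 0.0000
    outer loop
      vertex 6.437 0.175 0.000
      vertex 14.147 2.693 28.690
      vertex 6.437 0.175 28.690
    endloop
  endfacet
  facet normal 0.9785 -0.2064 0.0000
    outer loop
      vertex 14.147 2.693 0.000
      vertex 15.821 10.629 0.000
      vertex 15.821 10.629 28.690
    endloop
  endfacet
  facet normal 0.9785 -0.2064 0.0000
    outer loop
      vertex 14.147 2.693 0.000
      vertex 15.821 10.629 28.690
      vertex 14.147 2.693 28.690
    endloop
  endfacet
endsolid part

The G0 Z moves step by Δz≈4.099 mm. Every layer's G1 loop is the same polygon, so the solid is a straight extrusion of it from z=0 to z≈28.7. Closing with flat bottom and top caps and triangulating gives 20 facets — a regular 6-sided prism (a cylinder approximated with 6 flat sides), circumscribed radius ≈ 8.11 mm, height ≈ 28.7 mm.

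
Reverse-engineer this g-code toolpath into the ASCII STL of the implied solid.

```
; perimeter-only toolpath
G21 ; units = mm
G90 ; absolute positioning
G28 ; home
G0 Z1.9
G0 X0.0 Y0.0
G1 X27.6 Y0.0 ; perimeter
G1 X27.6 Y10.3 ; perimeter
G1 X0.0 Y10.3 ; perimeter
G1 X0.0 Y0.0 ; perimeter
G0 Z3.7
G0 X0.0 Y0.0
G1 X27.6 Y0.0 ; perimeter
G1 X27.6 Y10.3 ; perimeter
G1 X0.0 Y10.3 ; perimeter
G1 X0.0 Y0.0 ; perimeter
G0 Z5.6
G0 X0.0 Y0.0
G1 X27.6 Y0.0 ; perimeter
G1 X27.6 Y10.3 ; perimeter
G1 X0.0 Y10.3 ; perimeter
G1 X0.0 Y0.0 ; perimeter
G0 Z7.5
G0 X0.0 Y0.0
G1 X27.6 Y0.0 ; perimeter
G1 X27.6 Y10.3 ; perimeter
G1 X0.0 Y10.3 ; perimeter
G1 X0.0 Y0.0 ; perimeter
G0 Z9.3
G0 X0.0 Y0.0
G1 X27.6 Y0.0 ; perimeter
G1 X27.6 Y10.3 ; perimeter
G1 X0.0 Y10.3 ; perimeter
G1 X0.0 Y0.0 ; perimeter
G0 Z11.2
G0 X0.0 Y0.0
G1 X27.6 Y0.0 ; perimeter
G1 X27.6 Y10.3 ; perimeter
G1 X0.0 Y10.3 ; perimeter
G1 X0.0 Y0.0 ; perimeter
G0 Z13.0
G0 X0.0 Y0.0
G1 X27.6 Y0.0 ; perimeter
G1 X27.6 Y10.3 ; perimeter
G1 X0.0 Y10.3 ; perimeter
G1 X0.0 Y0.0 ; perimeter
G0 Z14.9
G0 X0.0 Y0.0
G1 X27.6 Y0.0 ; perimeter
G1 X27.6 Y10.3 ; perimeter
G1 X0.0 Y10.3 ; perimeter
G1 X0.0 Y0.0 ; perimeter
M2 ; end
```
solid part
  facet normal 0.0000 0.0000 -1.0000
    outer loop
      vertex 27.6 10.3 0.0
      vertex 27.6 0.0 0.0
      vertex 0.0 0.0 0.0
    endloop
  endfacet
  facet normal 0.0000 0.0000 -1.0000
    outer loop
      vertex 0.0 10.3 0.0
      vertex 27.6 10.3 0.0
      vertex 0.0 0.0 0.0
    endloop
  endfacet
  facet normal 0.0000 0.0000 1.0000
    outer loop
      vertex 0.0 0.0 14.9
      vertex 27.6 0.0 14.9
      vertex 27.6 10.3 14.9
    endloop
  endfacet
  facet normal 0.0000 0.0000 1.0000
    outer loop
      vertex 0.0 0.0 14.9
      vertex 27.6 10.3 14.9
      vertex 0.0 10.3 14.9
    endloop
  endfacet
  facet normal 0.0000 -1.0000 0.0000
    outer loop
      vertex 0.0 0.0 0.0
      vertex 27.6 0.0 0.0
      vertex 27.6 0.0 14.9
    endloop
  endfacet
  facet normal 0.0000 -1.0000 0.0000
    outer loop
      vertex 0.0 0.0 0.0
      vertex 27.6 0.0 14.9
      vertex 0.0 0.0 14.9
    endloop
  endfacet
  facet normal 0.0000 1.0000 0.0000
    outer loop
      vertex 27.6 10.3 14.9
      vertex 27.6 10.3 0.0
      vertex 0.0 10.3 0.0
    endloop
  endfacet
  facet normal 0.0000 1.0000 0.0000
    outer loop
      vertex 0.0 10.3 14.9
      vertex 27.6 10.3 14.9
      vertex 0.0 10.3 0.0
    endloop
  endfacet
  facet normal -1.0000 0.0000 0.0000
    outer loop
      vertex 0.0 10.3 14.9
      vertex 0.0 10.3 0.0
      vertex 0.0 0.0 0.0
    endloop
  endfacet
  facet normal -1.0000 0.0000 0.0000
    outer loop
      vertex 0.0 0.0 14.9
      vertex 0.0 10.3 14.9
      vertex 0.0 0.0 0.0
    endloop
  endfacet
  facet normal 1.0000 0.0000 0.0000
    outer loop
      vertex 27.6 0.0 0.0
      vertex 27.6 10.3 0.0
      vertex 27.6 10.3 14.9
    endloop
  endfacet
  facet normal 1.0000 0.0000 0.0000
    outer loop
      vertex 27.6 0.0 0.0
      vertex 27.6 10.3 14.9
      vertex 27.6 0.0 14.9
    endloop
  endfacet
endsolid part

The G0 Z moves step by Δz≈1.9 mm. Every layer's G1 loop is the same polygon, so the solid is a straight extrusion of it from z=0 to z≈14.9. Closing with flat bottom and top caps and triangulating gives 12 facets — a rectangular box, roughly 27.6 × 10.3 mm footprint and 14.9 mm tall.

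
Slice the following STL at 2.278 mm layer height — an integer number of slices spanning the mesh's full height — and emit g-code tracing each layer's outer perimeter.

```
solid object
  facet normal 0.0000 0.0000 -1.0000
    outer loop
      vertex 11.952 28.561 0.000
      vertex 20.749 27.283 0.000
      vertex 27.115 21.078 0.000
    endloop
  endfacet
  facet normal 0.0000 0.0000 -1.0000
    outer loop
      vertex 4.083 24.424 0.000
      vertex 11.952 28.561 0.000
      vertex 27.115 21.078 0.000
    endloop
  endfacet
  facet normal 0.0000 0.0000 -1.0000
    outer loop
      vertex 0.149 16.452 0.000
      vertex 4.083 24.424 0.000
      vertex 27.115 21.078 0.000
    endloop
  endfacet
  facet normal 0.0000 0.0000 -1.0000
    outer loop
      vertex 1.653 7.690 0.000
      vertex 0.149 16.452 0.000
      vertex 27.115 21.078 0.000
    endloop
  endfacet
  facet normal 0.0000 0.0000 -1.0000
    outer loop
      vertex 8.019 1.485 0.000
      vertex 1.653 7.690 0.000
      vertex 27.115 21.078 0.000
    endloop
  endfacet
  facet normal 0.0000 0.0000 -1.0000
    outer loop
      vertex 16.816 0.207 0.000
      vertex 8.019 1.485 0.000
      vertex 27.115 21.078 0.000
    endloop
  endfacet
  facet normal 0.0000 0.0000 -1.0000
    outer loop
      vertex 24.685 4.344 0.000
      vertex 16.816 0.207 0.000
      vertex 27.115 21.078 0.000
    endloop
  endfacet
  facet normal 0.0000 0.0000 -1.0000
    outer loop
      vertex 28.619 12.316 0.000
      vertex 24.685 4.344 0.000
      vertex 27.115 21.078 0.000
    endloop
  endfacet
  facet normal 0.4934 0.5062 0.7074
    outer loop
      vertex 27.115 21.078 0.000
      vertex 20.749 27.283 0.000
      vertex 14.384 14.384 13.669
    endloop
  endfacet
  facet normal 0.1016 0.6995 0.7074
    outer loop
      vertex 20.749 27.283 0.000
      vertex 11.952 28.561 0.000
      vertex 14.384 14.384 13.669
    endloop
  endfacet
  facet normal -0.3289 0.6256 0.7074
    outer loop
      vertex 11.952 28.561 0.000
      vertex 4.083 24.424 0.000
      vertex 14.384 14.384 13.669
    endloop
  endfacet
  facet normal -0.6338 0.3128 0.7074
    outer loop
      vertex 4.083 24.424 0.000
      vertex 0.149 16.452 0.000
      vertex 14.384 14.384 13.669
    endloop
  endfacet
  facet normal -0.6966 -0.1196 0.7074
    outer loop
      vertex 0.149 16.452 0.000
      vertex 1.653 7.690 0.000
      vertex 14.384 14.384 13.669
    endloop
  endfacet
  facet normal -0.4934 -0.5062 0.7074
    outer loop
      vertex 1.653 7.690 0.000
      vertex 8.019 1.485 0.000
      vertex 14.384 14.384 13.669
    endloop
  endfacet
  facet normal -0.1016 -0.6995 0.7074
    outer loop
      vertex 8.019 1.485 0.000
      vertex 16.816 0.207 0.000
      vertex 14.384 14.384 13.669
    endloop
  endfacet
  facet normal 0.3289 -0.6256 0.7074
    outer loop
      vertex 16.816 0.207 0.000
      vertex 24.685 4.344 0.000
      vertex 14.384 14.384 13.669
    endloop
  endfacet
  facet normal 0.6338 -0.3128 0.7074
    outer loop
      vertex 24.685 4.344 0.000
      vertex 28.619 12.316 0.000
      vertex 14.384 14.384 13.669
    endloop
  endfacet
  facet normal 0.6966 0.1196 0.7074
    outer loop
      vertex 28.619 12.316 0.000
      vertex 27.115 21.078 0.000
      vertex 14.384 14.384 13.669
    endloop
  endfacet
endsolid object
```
; perimeter-only toolpath
G21 ; units = mm
G90 ; absolute positioning
G28 ; home
; layer 1
G0 Z2.278
G0 X24.993 Y19.962
G1 X19.688 Y25.133
G1 X12.357 Y26.198
G1 X5.800 Y22.751
G1 X2.522 Y16.107
G1 X3.775 Y8.806
G1 X9.080 Y3.635
G1 X16.411 Y2.570
G1 X22.968 Y6.017
G1 X26.247 Y12.661
G1 X24.993 Y19.962
; layer 2
G0 Z4.556
G0 X22.871 Y18.847
G1 X18.627 Y22.983
G1 X12.763 Y23.835
G1 X7.517 Y21.077
G1 X4.894 Y15.763
G1 X5.897 Y9.921
G1 X10.141 Y5.785
G1 X16.005 Y4.933
G1 X21.251 Y7.691
G1 X23.874 Y13.005
G1 X22.871 Y18.847
; layer 3
G0 Z6.835
G0 X20.749 Y17.731
G1 X17.566 Y20.834
G1 X13.168 Y21.473
G1 X9.233 Y19.404
G1 X7.266 Y15.418
G1 X8.018 Y11.037
G1 X11.201 Y7.934
G1 X15.600 Y7.296
G1 X19.535 Y9.364
G1 X21.502 Y13.350
G1 X20.749 Y17.731
; layer 4
G0 Z9.113
G0 X18.628 Y16.615
G1 X16.506 Y18.684
G1 X13.573 Y19.110
G1 X10.950 Y17.731
G1 X9.639 Y15.073
G1 X10.140 Y12.153
G1 X12.262 Y10.084
G1 X15.195 Y9.658
G1 X17.818 Y11.037
G1 X19.129 Y13.695
G1 X18.628 Y16.615
; layer 5
G0 Z11.391
G0 X16.506 Y15.500
G1 X15.445 Y16.534
G1 X13.979 Y16.747
G1 X12.667 Y16.057
G1 X12.012 Y14.729
G1 X12.262 Y13.268
G1 X13.323 Y12.234
G1 X14.789 Y12.021
G1 X16.101 Y12.711
G1 X16.756 Y14.039
G1 X16.506 Y15.500
M2 ; end

The solid is a regular 10-sided pyramid, base circumscribed radius ≈ 14.4 mm, apex at z ≈ 13.7 mm. Slicing at Δz = 2.278 mm — 6 equal slices spanning the solid's height, so layer i sits at z = i·h/6 — gives 5 non-empty perimeters. Each is a 10-segment closed polygon; G0 lifts to the layer z and rapids to the start vertex, then G1 traces the edges. The cross-section shrinks linearly with z (the slice at the apex is degenerate and omitted).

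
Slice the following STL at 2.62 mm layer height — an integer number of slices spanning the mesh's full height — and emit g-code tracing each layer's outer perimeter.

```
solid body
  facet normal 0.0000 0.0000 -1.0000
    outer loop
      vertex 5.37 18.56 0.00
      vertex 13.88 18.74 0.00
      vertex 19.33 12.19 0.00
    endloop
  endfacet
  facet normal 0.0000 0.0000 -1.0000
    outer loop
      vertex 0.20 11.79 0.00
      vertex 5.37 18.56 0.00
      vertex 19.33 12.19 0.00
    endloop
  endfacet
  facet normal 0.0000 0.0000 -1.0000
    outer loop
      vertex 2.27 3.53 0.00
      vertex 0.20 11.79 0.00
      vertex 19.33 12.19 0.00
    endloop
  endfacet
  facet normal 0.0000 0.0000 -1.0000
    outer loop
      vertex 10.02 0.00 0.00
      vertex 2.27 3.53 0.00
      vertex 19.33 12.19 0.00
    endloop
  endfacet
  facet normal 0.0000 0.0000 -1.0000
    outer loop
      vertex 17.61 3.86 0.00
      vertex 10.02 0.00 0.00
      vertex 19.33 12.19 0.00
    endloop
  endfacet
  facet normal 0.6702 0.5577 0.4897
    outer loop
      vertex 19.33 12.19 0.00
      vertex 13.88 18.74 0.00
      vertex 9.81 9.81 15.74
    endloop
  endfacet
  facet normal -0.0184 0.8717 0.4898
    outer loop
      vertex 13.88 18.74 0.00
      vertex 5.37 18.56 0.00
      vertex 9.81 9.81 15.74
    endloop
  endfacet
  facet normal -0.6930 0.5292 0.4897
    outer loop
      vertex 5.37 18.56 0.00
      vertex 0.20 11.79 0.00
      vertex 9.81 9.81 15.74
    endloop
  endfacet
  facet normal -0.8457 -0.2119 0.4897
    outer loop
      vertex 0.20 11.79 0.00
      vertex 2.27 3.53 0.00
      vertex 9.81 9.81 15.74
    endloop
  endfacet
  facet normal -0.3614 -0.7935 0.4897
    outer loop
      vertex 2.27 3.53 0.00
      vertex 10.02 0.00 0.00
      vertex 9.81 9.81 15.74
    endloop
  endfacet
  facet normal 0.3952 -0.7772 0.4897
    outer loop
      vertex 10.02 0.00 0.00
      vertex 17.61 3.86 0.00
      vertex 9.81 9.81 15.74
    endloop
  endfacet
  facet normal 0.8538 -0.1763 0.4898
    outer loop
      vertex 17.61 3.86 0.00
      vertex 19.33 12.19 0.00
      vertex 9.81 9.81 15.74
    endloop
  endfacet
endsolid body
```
; perimeter-only toolpath
G21 ; units = mm
G90 ; absolute positioning
G28 ; home
; layer 1
G0 Z2.62
G0 X17.74 Y11.79
G1 X13.20 Y17.25
G1 X6.11 Y17.10
G1 X1.80 Y11.46
G1 X3.53 Y4.58
G1 X9.99 Y1.64
G1 X16.31 Y4.85
G1 X17.74 Y11.79
; layer 2
G0 Z5.25
G0 X16.16 Y11.40
G1 X12.52 Y15.76
G1 X6.85 Y15.64
G1 X3.40 Y11.13
G1 X4.78 Y5.62
G1 X9.95 Y3.27
G1 X15.01 Y5.84
G1 X16.16 Y11.40
; layer 3
G0 Z7.87
G0 X14.57 Y11.00
G1 X11.84 Y14.27
G1 X7.59 Y14.18
G1 X5.01 Y10.80
G1 X6.04 Y6.67
G1 X9.91 Y4.91
G1 X13.71 Y6.84
G1 X14.57 Y11.00
; layer 4
G0 Z10.49
G0 X12.98 Y10.60
G1 X11.17 Y12.79
G1 X8.33 Y12.73
G1 X6.61 Y10.47
G1 X7.30 Y7.72
G1 X9.88 Y6.54
G1 X12.41 Y7.83
G1 X12.98 Y10.60
; layer 5
G0 Z13.12
G0 X11.40 Y10.21
G1 X10.49 Y11.30
G1 X9.07 Y11.27
G1 X8.21 Y10.14
G1 X8.55 Y8.76
G1 X9.85 Y8.18
G1 X11.11 Y8.82
G1 X11.40 Y10.21
M2 ; end

The solid is a regular 7-sided pyramid, base circumscribed radius ≈ 9.81 mm, apex at z ≈ 15.7 mm. Slicing at Δz = 2.62 mm — 6 equal slices spanning the solid's height, so layer i sits at z = i·h/6 — gives 5 non-empty perimeters. Each is a 7-segment closed polygon; G0 lifts to the layer z and rapids to the start vertex, then G1 traces the edges. The cross-section shrinks linearly with z (the slice at the apex is degenerate and omitted).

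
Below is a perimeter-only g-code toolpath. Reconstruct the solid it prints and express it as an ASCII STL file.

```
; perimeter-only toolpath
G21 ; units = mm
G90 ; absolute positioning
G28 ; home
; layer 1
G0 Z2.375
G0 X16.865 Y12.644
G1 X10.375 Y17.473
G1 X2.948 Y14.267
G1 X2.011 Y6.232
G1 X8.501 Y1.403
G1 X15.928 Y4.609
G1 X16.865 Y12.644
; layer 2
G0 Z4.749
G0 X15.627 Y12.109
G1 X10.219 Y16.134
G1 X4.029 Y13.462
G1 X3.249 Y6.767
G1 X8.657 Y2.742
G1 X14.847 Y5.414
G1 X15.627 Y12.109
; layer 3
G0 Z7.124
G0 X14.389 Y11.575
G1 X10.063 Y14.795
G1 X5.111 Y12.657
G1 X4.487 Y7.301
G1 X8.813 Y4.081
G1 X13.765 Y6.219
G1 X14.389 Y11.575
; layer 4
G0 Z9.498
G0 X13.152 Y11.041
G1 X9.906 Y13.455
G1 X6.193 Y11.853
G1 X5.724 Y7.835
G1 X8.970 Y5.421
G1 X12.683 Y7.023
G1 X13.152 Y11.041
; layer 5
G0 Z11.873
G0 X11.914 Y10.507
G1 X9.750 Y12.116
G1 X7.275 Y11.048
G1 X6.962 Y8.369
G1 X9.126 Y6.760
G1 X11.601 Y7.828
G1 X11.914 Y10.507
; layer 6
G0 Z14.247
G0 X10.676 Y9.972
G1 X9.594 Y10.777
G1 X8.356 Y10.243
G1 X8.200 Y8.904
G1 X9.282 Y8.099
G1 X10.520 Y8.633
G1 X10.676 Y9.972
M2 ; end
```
solid part
  facet normal 0.0000 0.0000 -1.0000
    outer loop
      vertex 1.866 15.072 0.000
      vertex 10.531 18.812 0.000
      vertex 18.103 13.178 0.000
    endloop
  endfacet
  facet normal 0.0000 0.0000 -1.0000
    outer loop
      vertex 0.773 5.698 0.000
      vertex 1.866 15.072 0.000
      vertex 18.103 13.178 0.000
    endloop
  endfacet
  facet normal 0.0000 0.0000 -1.0000
    outer loop
      vertex 8.345 0.064 0.000
      vertex 0.773 5.698 0.000
      vertex 18.103 13.178 0.000
    endloop
  endfacet
  facet normal 0.0000 0.0000 -1.0000
    outer loop
      vertex 17.010 3.804 0.000
      vertex 8.345 0.064 0.000
      vertex 18.103 13.178 0.000
    endloop
  endfacet
  facet normal 0.5357 0.7200 0.4412
    outer loop
      vertex 18.103 13.178 0.000
      vertex 10.531 18.812 0.000
      vertex 9.438 9.438 16.622
    endloop
  endfacet
  facet normal -0.3556 0.8239 0.4413
    outer loop
      vertex 10.531 18.812 0.000
      vertex 1.866 15.072 0.000
      vertex 9.438 9.438 16.622
    endloop
  endfacet
  facet normal -0.8913 0.1039 0.4413
    outer loop
      vertex 1.866 15.072 0.000
      vertex 0.773 5.698 0.000
      vertex 9.438 9.438 16.622
    endloop
  endfacet
  facet normal -0.5357 -0.7200 0.4412
    outer loop
      vertex 0.773 5.698 0.000
      vertex 8.345 0.064 0.000
      vertex 9.438 9.438 16.622
    endloop
  endfacet
  facet normal 0.3556 -0.8239 0.4413
    outer loop
      vertex 8.345 0.064 0.000
      vertex 17.010 3.804 0.000
      vertex 9.438 9.438 16.622
    endloop
  endfacet
  facet normal 0.8913 -0.1039 0.4413
    outer loop
      vertex 17.010 3.804 0.000
      vertex 18.103 13.178 0.000
      vertex 9.438 9.438 16.622
    endloop
  endfacet
endsolid part

The G0 Z moves step by Δz≈2.375 mm. The G1 loops shrink linearly with z, so the solid tapers from its base footprint up to z≈16.6. Closing with a flat bottom cap and the tapered top and triangulating gives 10 facets — a regular 6-sided pyramid, base circumscribed radius ≈ 9.44 mm, apex at z ≈ 16.6 mm.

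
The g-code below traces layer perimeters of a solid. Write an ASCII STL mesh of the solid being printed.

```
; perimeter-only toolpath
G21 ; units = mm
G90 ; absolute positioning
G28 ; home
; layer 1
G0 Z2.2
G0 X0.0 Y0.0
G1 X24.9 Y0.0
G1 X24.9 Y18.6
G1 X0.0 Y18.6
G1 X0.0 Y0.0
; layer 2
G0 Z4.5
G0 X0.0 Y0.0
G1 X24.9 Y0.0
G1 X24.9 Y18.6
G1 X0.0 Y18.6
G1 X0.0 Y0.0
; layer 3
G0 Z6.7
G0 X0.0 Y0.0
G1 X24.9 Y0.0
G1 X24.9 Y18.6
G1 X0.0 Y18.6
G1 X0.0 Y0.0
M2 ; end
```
solid part
  facet normal 0.0000 0.0000 -1.0000
    outer loop
      vertex 24.9 18.6 0.0
      vertex 24.9 0.0 0.0
      vertex 0.0 0.0 0.0
    endloop
  endfacet
  facet normal 0.0000 0.0000 -1.0000
    outer loop
      vertex 0.0 18.6 0.0
      vertex 24.9 18.6 0.0
      vertex 0.0 0.0 0.0
    endloop
  endfacet
  facet normal 0.0000 0.0000 1.0000
    outer loop
      vertex 0.0 0.0 6.7
      vertex 24.9 0.0 6.7
      vertex 24.9 18.6 6.7
    endloop
  endfacet
  facet normal 0.0000 0.0000 1.0000
    outer loop
      vertex 0.0 0.0 6.7
      vertex 24.9 18.6 6.7
      vertex 0.0 18.6 6.7
    endloop
  endfacet
  facet normal 0.0000 -1.0000 0.0000
    outer loop
      vertex 0.0 0.0 0.0
      vertex 24.9 0.0 0.0
      vertex 24.9 0.0 6.7
    endloop
  endfacet
  facet normal 0.0000 -1.0000 0.0000
    outer loop
      vertex 0.0 0.0 0.0
      vertex 24.9 0.0 6.7
      vertex 0.0 0.0 6.7
    endloop
  endfacet
  facet normal 0.0000 1.0000 0.0000
    outer loop
      vertex 24.9 18.6 6.7
      vertex 24.9 18.6 0.0
      vertex 0.0 18.6 0.0
    endloop
  endfacet
  facet normal 0.0000 1.0000 0.0000
    outer loop
      vertex 0.0 18.6 6.7
      vertex 24.9 18.6 6.7
      vertex 0.0 18.6 0.0
    endloop
  endfacet
  facet normal -1.0000 0.0000 0.0000
    outer loop
      vertex 0.0 18.6 6.7
      vertex 0.0 18.6 0.0
      vertex 0.0 0.0 0.0
    endloop
  endfacet
  facet normal -1.0000 0.0000 0.0000
    outer loop
      vertex 0.0 0.0 6.7
      vertex 0.0 18.6 6.7
      vertex 0.0 0.0 0.0
    endloop
  endfacet
  facet normal 1.0000 0.0000 0.0000
    outer loop
      vertex 24.9 0.0 0.0
      vertex 24.9 18.6 0.0
      vertex 24.9 18.6 6.7
    endloop
  endfacet
  facet normal 1.0000 0.0000 0.0000
    outer loop
      vertex 24.9 0.0 0.0
      vertex 24.9 18.6 6.7
      vertex 24.9 0.0 6.7
    endloop
  endfacet
endsolid part

The G0 Z moves step by Δz≈2.2 mm. Every layer's G1 loop is the same polygon, so the solid is a straight extrusion of it from z=0 to z≈6.7. Closing with flat bottom and top caps and triangulating gives 12 facets — a rectangular box, roughly 24.9 × 18.6 mm footprint and 6.7 mm tall.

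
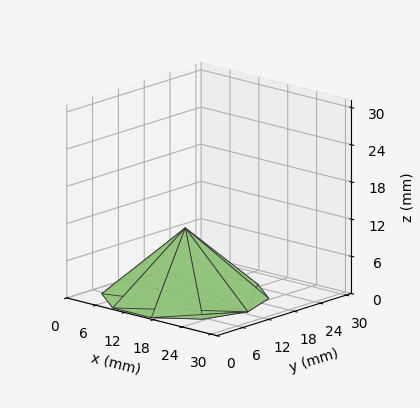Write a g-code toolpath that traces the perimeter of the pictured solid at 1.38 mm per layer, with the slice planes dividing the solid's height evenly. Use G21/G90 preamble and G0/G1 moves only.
Reading the render: the shape is a regular 10-sided pyramid, base circumscribed radius ≈ 13 mm, apex at z ≈ 11 mm (dimensions read to the nearest mm from the axis ticks). For the g-code, the solid's height is divided into equal slices at the stated Δz and each level perimeter traced with G1 moves after a G0 lift.

; perimeter-only toolpath
G21 ; units = mm
G90 ; absolute positioning
G28 ; home
; layer 1
G0 Z1.38
G0 X24.38 Y13.00
G1 X22.20 Y19.69
G1 X16.52 Y23.81
G1 X9.48 Y23.81
G1 X3.79 Y19.69
G1 X1.62 Y13.00
G1 X3.79 Y6.32
G1 X9.48 Y2.19
G1 X16.52 Y2.19
G1 X22.20 Y6.32
G1 X24.38 Y13.00
; layer 2
G0 Z2.75
G0 X22.75 Y13.00
G1 X20.89 Y18.73
G1 X16.02 Y22.27
G1 X9.98 Y22.27
G1 X5.11 Y18.73
G1 X3.25 Y13.00
G1 X5.11 Y7.27
G1 X9.98 Y3.73
G1 X16.02 Y3.73
G1 X20.89 Y7.27
G1 X22.75 Y13.00
; layer 3
G0 Z4.12
G0 X21.12 Y13.00
G1 X19.57 Y17.77
G1 X15.51 Y20.73
G1 X10.49 Y20.73
G1 X6.42 Y17.77
G1 X4.88 Y13.00
G1 X6.42 Y8.22
G1 X10.49 Y5.28
G1 X15.51 Y5.28
G1 X19.57 Y8.22
G1 X21.12 Y13.00
; layer 4
G0 Z5.50
G0 X19.50 Y13.00
G1 X18.26 Y16.82
G1 X15.01 Y19.18
G1 X10.99 Y19.18
G1 X7.74 Y16.82
G1 X6.50 Y13.00
G1 X7.74 Y9.18
G1 X10.99 Y6.82
G1 X15.01 Y6.82
G1 X18.26 Y9.18
G1 X19.50 Y13.00
; layer 5
G0 Z6.88
G0 X17.88 Y13.00
G1 X16.95 Y15.87
G1 X14.51 Y17.63
G1 X11.49 Y17.63
G1 X9.05 Y15.87
G1 X8.12 Y13.00
G1 X9.05 Y10.13
G1 X11.49 Y8.37
G1 X14.51 Y8.37
G1 X16.95 Y10.13
G1 X17.88 Y13.00
; layer 6
G0 Z8.25
G0 X16.25 Y13.00
G1 X15.63 Y14.91
G1 X14.00 Y16.09
G1 X12.00 Y16.09
G1 X10.37 Y14.91
G1 X9.75 Y13.00
G1 X10.37 Y11.09
G1 X12.00 Y9.91
G1 X14.00 Y9.91
G1 X15.63 Y11.09
G1 X16.25 Y13.00
; layer 7
G0 Z9.62
G0 X14.62 Y13.00
G1 X14.31 Y13.96
G1 X13.50 Y14.54
G1 X12.50 Y14.54
G1 X11.69 Y13.96
G1 X11.38 Y13.00
G1 X11.69 Y12.04
G1 X12.50 Y11.46
G1 X13.50 Y11.46
G1 X14.31 Y12.04
G1 X14.62 Y13.00
M2 ; end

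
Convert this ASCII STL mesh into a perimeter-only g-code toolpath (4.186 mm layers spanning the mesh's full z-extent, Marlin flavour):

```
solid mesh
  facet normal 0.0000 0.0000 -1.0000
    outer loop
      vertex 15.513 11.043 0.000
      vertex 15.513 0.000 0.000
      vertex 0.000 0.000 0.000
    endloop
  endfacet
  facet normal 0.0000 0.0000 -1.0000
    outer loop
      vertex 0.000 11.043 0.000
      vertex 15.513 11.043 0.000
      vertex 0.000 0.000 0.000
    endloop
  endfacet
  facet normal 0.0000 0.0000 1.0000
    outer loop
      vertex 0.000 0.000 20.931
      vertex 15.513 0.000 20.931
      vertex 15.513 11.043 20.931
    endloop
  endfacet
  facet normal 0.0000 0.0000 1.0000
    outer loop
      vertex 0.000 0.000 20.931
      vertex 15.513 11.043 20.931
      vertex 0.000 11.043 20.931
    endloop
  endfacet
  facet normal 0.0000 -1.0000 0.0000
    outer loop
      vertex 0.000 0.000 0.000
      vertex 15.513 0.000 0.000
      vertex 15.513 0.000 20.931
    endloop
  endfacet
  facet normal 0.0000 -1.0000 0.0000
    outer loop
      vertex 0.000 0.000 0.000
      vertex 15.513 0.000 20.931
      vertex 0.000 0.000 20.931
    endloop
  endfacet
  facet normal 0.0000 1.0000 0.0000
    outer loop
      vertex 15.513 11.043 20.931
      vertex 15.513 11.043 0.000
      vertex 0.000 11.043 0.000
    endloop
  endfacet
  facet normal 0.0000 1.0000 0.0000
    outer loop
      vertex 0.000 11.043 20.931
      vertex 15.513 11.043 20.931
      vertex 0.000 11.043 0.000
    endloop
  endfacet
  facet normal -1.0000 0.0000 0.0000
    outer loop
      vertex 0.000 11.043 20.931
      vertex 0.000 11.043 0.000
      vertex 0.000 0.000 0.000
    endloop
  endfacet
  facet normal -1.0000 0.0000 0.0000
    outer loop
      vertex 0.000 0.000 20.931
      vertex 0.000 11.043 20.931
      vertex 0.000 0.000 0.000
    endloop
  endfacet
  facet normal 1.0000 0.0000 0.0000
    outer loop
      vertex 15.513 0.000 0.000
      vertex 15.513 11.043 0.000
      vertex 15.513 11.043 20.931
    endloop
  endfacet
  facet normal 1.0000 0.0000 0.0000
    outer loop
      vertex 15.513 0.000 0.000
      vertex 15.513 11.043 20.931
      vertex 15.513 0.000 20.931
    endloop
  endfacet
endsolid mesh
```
; perimeter-only toolpath
G21 ; units = mm
G90 ; absolute positioning
G28 ; home
; layer 1
G0 Z4.186
G0 X0.000 Y0.000
G1 X15.513 Y0.000
G1 X15.513 Y11.043
G1 X0.000 Y11.043
G1 X0.000 Y0.000
; layer 2
G0 Z8.372
G0 X0.000 Y0.000
G1 X15.513 Y0.000
G1 X15.513 Y11.043
G1 X0.000 Y11.043
G1 X0.000 Y0.000
; layer 3
G0 Z12.559
G0 X0.000 Y0.000
G1 X15.513 Y0.000
G1 X15.513 Y11.043
G1 X0.000 Y11.043
G1 X0.000 Y0.000
; layer 4
G0 Z16.745
G0 X0.000 Y0.000
G1 X15.513 Y0.000
G1 X15.513 Y11.043
G1 X0.000 Y11.043
G1 X0.000 Y0.000
; layer 5
G0 Z20.931
G0 X0.000 Y0.000
G1 X15.513 Y0.000
G1 X15.513 Y11.043
G1 X0.000 Y11.043
G1 X0.000 Y0.000
M2 ; end

The solid is a rectangular box, roughly 15.5 × 11 mm footprint and 20.9 mm tall. Slicing at Δz = 4.186 mm — 5 equal slices spanning the solid's height, so layer i sits at z = i·h/5 — gives 5 non-empty perimeters. Each is a 4-segment closed polygon; G0 lifts to the layer z and rapids to the start vertex, then G1 traces the edges.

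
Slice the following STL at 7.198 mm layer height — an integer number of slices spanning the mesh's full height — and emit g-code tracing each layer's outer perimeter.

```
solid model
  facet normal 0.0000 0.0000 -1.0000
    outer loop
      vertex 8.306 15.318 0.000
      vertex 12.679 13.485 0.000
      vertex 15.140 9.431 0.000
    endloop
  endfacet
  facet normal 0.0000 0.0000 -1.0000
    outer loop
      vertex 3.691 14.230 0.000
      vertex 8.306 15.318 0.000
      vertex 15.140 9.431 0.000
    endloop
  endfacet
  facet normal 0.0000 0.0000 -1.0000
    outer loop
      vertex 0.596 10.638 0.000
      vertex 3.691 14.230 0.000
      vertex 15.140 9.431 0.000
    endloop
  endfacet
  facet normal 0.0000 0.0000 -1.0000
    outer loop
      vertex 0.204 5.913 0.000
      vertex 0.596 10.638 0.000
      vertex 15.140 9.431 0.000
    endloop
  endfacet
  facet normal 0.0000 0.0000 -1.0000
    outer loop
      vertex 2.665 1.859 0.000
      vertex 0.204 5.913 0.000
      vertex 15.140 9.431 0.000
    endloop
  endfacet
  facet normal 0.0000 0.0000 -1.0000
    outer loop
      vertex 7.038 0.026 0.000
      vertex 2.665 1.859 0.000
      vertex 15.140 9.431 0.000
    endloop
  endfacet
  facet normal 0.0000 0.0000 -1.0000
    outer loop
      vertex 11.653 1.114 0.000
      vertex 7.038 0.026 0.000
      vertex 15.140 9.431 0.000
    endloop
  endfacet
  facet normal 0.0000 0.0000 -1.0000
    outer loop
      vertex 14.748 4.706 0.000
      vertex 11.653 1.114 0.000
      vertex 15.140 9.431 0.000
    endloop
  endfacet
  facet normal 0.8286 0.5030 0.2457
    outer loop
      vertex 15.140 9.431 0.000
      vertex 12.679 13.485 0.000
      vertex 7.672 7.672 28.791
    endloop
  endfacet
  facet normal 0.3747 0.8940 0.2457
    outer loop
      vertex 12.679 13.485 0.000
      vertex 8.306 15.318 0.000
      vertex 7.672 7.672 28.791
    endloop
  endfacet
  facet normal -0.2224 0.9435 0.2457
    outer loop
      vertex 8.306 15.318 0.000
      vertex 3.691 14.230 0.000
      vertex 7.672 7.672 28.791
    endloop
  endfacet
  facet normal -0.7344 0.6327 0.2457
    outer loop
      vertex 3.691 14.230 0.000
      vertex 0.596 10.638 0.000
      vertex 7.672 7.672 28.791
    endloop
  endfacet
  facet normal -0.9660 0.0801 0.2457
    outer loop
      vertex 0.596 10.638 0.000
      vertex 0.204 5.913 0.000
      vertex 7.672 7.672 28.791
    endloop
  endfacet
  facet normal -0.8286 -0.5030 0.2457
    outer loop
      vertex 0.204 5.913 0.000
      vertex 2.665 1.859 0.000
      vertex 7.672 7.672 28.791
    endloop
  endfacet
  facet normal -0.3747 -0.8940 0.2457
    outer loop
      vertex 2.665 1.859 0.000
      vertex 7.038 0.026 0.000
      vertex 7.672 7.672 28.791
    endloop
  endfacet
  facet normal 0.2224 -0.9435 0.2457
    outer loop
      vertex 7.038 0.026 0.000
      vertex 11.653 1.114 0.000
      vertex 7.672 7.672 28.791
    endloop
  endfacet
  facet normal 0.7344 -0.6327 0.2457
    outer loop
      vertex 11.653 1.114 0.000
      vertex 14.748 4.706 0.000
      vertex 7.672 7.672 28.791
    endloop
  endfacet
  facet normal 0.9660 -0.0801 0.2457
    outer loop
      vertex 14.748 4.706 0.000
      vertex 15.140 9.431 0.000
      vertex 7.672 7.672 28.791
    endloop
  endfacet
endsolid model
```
; perimeter-only toolpath
G21 ; units = mm
G90 ; absolute positioning
G28 ; home
; layer 1
G0 Z7.198
G0 X13.273 Y8.991
G1 X11.427 Y12.032
G1 X8.147 Y13.406
G1 X4.686 Y12.590
G1 X2.365 Y9.896
G1 X2.071 Y6.353
G1 X3.917 Y3.312
G1 X7.197 Y1.938
G1 X10.658 Y2.753
G1 X12.979 Y5.448
G1 X13.273 Y8.991
; layer 2
G0 Z14.396
G0 X11.406 Y8.551
G1 X10.175 Y10.579
G1 X7.989 Y11.495
G1 X5.681 Y10.951
G1 X4.134 Y9.155
G1 X3.938 Y6.793
G1 X5.168 Y4.765
G1 X7.355 Y3.849
G1 X9.662 Y4.393
G1 X11.210 Y6.189
G1 X11.406 Y8.551
; layer 3
G0 Z21.593
G0 X9.539 Y8.112
G1 X8.924 Y9.125
G1 X7.830 Y9.583
G1 X6.677 Y9.311
G1 X5.903 Y8.413
G1 X5.805 Y7.232
G1 X6.420 Y6.219
G1 X7.513 Y5.760
G1 X8.667 Y6.032
G1 X9.441 Y6.930
G1 X9.539 Y8.112
M2 ; end

The solid is a regular 10-sided pyramid, base circumscribed radius ≈ 7.67 mm, apex at z ≈ 28.8 mm. Slicing at Δz = 7.198 mm — 4 equal slices spanning the solid's height, so layer i sits at z = i·h/4 — gives 3 non-empty perimeters. Each is a 10-segment closed polygon; G0 lifts to the layer z and rapids to the start vertex, then G1 traces the edges. The cross-section shrinks linearly with z (the slice at the apex is degenerate and omitted).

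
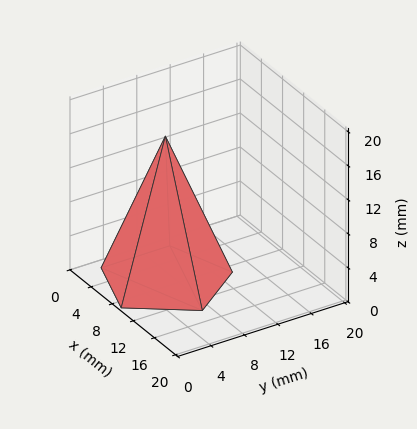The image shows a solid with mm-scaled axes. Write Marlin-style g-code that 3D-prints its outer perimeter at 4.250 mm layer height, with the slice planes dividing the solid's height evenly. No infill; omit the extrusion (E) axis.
Reading the render: the shape is a regular 5-sided pyramid, base circumscribed radius ≈ 7 mm, apex at z ≈ 17 mm (dimensions read to the nearest mm from the axis ticks). For the g-code, the solid's height is divided into equal slices at the stated Δz and each level perimeter traced with G1 moves after a G0 lift.

; perimeter-only toolpath
G21 ; units = mm
G90 ; absolute positioning
G28 ; home
; layer 1
G0 Z4.250
G0 X12.250 Y7.000
G1 X8.622 Y11.993
G1 X2.753 Y10.085
G1 X2.753 Y3.915
G1 X8.622 Y2.007
G1 X12.250 Y7.000
; layer 2
G0 Z8.500
G0 X10.500 Y7.000
G1 X8.082 Y10.329
G1 X4.168 Y9.057
G1 X4.168 Y4.943
G1 X8.082 Y3.671
G1 X10.500 Y7.000
; layer 3
G0 Z12.750
G0 X8.750 Y7.000
G1 X7.541 Y8.664
G1 X5.584 Y8.029
G1 X5.584 Y5.971
G1 X7.541 Y5.336
G1 X8.750 Y7.000
M2 ; end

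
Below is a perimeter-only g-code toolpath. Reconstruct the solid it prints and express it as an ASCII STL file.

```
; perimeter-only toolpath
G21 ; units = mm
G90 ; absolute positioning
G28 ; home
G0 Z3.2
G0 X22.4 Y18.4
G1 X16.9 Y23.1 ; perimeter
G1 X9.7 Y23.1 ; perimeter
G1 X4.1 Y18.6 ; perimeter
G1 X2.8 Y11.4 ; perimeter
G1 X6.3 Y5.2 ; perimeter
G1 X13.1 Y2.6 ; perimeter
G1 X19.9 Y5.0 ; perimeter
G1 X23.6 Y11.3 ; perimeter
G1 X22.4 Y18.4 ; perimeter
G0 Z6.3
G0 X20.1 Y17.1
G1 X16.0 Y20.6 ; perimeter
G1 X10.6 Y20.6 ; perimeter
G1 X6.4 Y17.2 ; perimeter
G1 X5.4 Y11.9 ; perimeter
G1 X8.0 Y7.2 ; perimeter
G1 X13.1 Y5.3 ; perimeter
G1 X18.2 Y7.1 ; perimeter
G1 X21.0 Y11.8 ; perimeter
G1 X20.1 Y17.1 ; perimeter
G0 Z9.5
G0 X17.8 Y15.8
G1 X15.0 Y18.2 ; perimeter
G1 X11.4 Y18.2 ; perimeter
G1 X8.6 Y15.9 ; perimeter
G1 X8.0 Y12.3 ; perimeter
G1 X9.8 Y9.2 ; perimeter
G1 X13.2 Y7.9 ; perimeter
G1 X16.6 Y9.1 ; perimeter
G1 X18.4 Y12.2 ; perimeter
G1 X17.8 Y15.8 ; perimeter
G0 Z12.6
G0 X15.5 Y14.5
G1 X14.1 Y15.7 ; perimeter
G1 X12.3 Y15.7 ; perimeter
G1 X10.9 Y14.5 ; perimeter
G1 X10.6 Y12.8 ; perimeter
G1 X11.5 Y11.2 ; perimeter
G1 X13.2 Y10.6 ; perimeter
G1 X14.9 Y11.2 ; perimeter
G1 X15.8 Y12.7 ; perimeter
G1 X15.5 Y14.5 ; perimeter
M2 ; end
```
solid part
  facet normal 0.0000 0.0000 -1.0000
    outer loop
      vertex 8.8 25.6 0.0
      vertex 17.8 25.6 0.0
      vertex 24.7 19.7 0.0
    endloop
  endfacet
  facet normal 0.0000 0.0000 -1.0000
    outer loop
      vertex 1.8 19.9 0.0
      vertex 8.8 25.6 0.0
      vertex 24.7 19.7 0.0
    endloop
  endfacet
  facet normal 0.0000 0.0000 -1.0000
    outer loop
      vertex 0.2 11.0 0.0
      vertex 1.8 19.9 0.0
      vertex 24.7 19.7 0.0
    endloop
  endfacet
  facet normal 0.0000 0.0000 -1.0000
    outer loop
      vertex 4.6 3.2 0.0
      vertex 0.2 11.0 0.0
      vertex 24.7 19.7 0.0
    endloop
  endfacet
  facet normal 0.0000 0.0000 -1.0000
    outer loop
      vertex 13.1 0.0 0.0
      vertex 4.6 3.2 0.0
      vertex 24.7 19.7 0.0
    endloop
  endfacet
  facet normal 0.0000 0.0000 -1.0000
    outer loop
      vertex 21.6 3.0 0.0
      vertex 13.1 0.0 0.0
      vertex 24.7 19.7 0.0
    endloop
  endfacet
  facet normal 0.0000 0.0000 -1.0000
    outer loop
      vertex 26.2 10.8 0.0
      vertex 21.6 3.0 0.0
      vertex 24.7 19.7 0.0
    endloop
  endfacet
  facet normal 0.5110 0.5976 0.6178
    outer loop
      vertex 24.7 19.7 0.0
      vertex 17.8 25.6 0.0
      vertex 13.2 13.2 15.8
    endloop
  endfacet
  facet normal 0.0000 0.7867 0.6174
    outer loop
      vertex 17.8 25.6 0.0
      vertex 8.8 25.6 0.0
      vertex 13.2 13.2 15.8
    endloop
  endfacet
  facet normal -0.4968 0.6101 0.6172
    outer loop
      vertex 8.8 25.6 0.0
      vertex 1.8 19.9 0.0
      vertex 13.2 13.2 15.8
    endloop
  endfacet
  facet normal -0.7741 0.1392 0.6176
    outer loop
      vertex 1.8 19.9 0.0
      vertex 0.2 11.0 0.0
      vertex 13.2 13.2 15.8
    endloop
  endfacet
  facet normal -0.6851 -0.3865 0.6175
    outer loop
      vertex 0.2 11.0 0.0
      vertex 4.6 3.2 0.0
      vertex 13.2 13.2 15.8
    endloop
  endfacet
  facet normal -0.2773 -0.7365 0.6170
    outer loop
      vertex 4.6 3.2 0.0
      vertex 13.1 0.0 0.0
      vertex 13.2 13.2 15.8
    endloop
  endfacet
  facet normal 0.2617 -0.7415 0.6178
    outer loop
      vertex 13.1 0.0 0.0
      vertex 21.6 3.0 0.0
      vertex 13.2 13.2 15.8
    endloop
  endfacet
  facet normal 0.6773 -0.3994 0.6179
    outer loop
      vertex 21.6 3.0 0.0
      vertex 26.2 10.8 0.0
      vertex 13.2 13.2 15.8
    endloop
  endfacet
  facet normal 0.7752 0.1307 0.6180
    outer loop
      vertex 26.2 10.8 0.0
      vertex 24.7 19.7 0.0
      vertex 13.2 13.2 15.8
    endloop
  endfacet
endsolid part

The G0 Z moves step by Δz≈3.2 mm. The G1 loops shrink linearly with z, so the solid tapers from its base footprint up to z≈15.8. Closing with a flat bottom cap and the tapered top and triangulating gives 16 facets — a regular 9-sided pyramid, base circumscribed radius ≈ 13.2 mm, apex at z ≈ 15.8 mm.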